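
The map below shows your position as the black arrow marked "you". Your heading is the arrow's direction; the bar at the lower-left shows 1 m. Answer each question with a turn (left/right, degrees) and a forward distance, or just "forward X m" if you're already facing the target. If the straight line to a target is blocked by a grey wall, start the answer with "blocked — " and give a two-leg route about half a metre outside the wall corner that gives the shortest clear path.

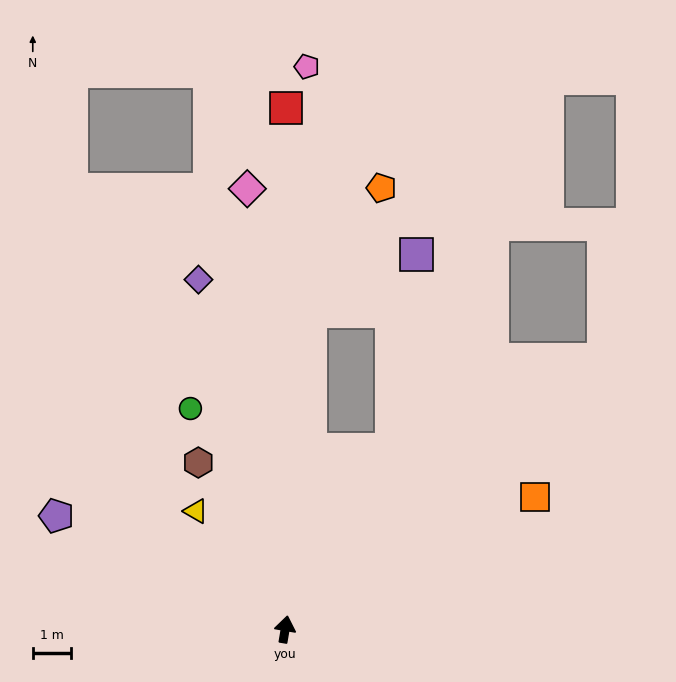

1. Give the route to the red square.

turn left 10°, forward 13.7 m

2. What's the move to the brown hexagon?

turn left 37°, forward 4.9 m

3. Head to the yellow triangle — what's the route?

turn left 47°, forward 3.9 m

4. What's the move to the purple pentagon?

turn left 73°, forward 6.7 m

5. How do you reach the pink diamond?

turn left 15°, forward 11.6 m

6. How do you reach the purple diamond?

turn left 24°, forward 9.5 m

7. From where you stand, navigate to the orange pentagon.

blocked — turn left 5°, forward 8.4 m, then turn right 25°, forward 3.7 m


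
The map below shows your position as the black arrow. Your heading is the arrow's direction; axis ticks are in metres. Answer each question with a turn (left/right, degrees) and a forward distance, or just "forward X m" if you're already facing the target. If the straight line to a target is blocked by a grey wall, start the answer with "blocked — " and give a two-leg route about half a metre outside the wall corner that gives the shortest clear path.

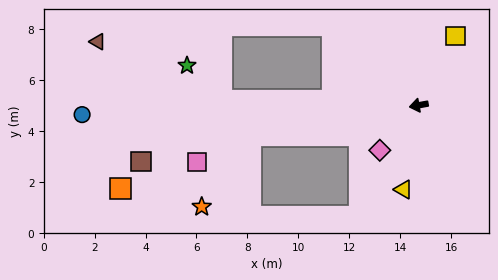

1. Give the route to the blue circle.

turn right 9°, forward 13.2 m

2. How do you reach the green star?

blocked — turn right 12°, forward 7.8 m, then turn right 43°, forward 1.9 m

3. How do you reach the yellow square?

turn right 128°, forward 3.1 m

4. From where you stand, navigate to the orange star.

blocked — forward 6.7 m, then turn left 45°, forward 3.4 m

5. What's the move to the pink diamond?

turn left 39°, forward 2.3 m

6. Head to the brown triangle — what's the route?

blocked — turn right 12°, forward 7.8 m, then turn right 24°, forward 5.4 m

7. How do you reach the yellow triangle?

turn left 69°, forward 3.4 m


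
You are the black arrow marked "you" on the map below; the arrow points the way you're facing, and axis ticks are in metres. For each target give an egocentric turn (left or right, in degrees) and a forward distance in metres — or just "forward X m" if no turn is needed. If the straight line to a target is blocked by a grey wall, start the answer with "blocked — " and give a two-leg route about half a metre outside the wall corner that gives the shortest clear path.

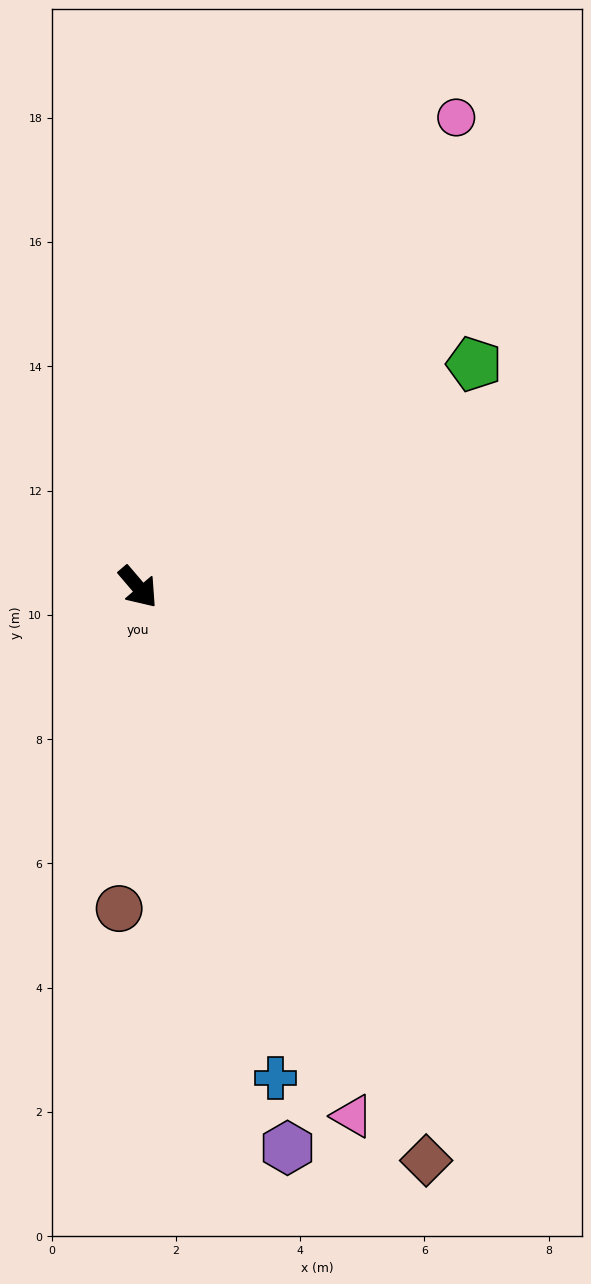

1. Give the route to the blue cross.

turn right 25°, forward 8.2 m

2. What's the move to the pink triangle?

turn right 18°, forward 9.2 m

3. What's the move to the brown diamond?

turn right 14°, forward 10.3 m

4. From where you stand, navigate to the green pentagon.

turn left 83°, forward 6.5 m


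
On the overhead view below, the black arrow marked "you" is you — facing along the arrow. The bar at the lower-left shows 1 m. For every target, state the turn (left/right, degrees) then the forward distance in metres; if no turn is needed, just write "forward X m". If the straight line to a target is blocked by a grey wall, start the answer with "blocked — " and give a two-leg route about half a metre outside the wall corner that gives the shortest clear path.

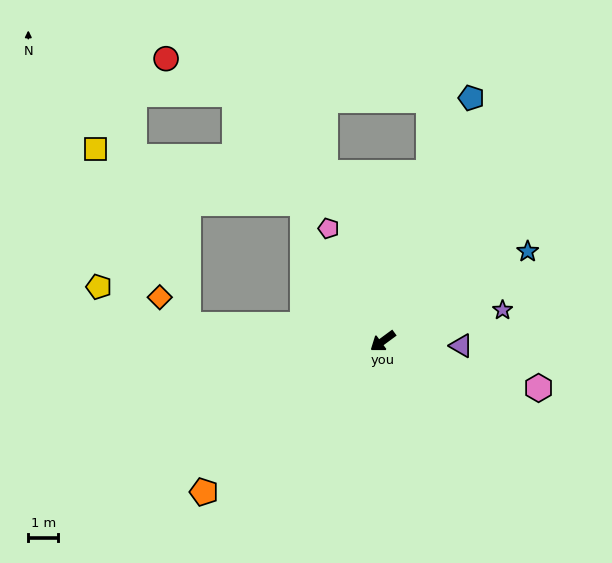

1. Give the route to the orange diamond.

blocked — turn right 41°, forward 6.5 m, then turn right 39°, forward 1.3 m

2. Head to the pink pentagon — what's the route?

turn right 101°, forward 4.2 m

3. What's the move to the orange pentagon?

turn left 4°, forward 7.8 m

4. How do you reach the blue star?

turn left 175°, forward 5.7 m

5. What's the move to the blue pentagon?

turn right 146°, forward 8.7 m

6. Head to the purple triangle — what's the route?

turn left 140°, forward 2.6 m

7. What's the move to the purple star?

turn left 158°, forward 4.1 m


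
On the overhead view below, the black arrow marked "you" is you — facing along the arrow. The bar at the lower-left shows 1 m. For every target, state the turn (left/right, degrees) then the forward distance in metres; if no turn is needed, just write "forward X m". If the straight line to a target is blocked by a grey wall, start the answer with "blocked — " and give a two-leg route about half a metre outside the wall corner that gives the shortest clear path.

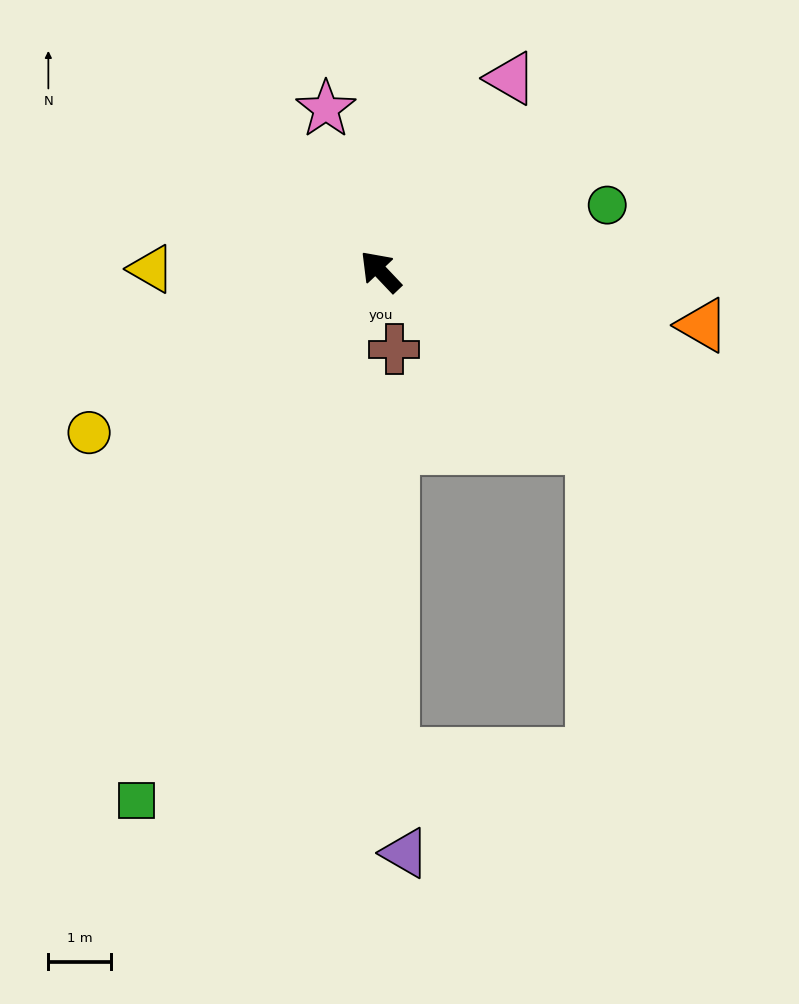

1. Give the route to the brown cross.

turn left 147°, forward 1.3 m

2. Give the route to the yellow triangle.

turn left 46°, forward 3.6 m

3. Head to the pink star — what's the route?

turn right 25°, forward 2.7 m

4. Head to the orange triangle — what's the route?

turn right 143°, forward 5.2 m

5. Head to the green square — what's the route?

turn left 112°, forward 9.3 m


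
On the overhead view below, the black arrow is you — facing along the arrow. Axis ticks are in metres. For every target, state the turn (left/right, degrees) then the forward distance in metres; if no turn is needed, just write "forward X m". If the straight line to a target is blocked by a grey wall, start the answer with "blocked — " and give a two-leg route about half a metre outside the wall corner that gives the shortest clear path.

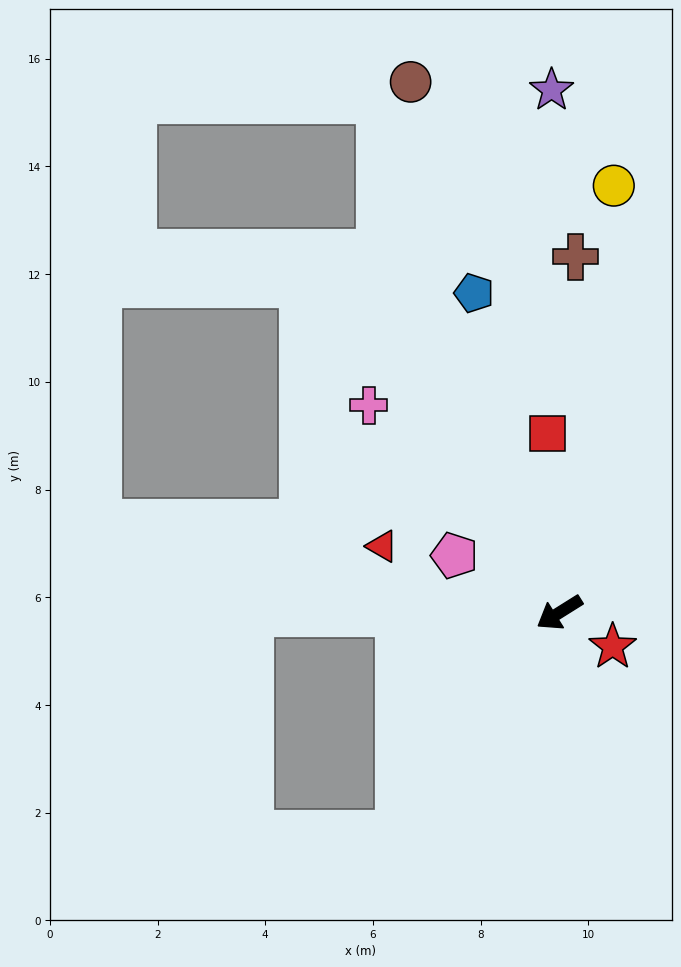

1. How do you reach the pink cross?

turn right 80°, forward 5.2 m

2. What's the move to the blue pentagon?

turn right 107°, forward 6.1 m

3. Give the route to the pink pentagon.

turn right 61°, forward 2.2 m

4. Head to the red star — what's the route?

turn left 115°, forward 1.2 m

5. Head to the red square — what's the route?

turn right 118°, forward 3.3 m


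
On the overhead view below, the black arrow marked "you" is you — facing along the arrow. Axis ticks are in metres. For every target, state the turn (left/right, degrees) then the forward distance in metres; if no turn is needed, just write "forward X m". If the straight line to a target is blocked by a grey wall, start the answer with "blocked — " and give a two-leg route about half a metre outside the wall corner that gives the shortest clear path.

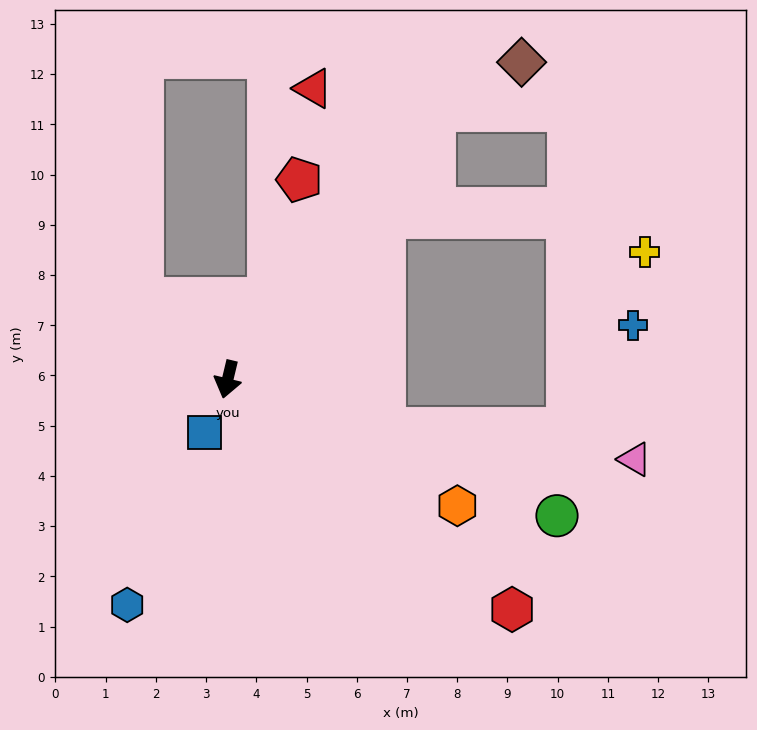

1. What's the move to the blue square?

turn right 10°, forward 1.1 m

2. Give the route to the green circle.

turn left 81°, forward 7.1 m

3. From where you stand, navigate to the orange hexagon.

turn left 75°, forward 5.2 m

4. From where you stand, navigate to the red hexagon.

turn left 65°, forward 7.3 m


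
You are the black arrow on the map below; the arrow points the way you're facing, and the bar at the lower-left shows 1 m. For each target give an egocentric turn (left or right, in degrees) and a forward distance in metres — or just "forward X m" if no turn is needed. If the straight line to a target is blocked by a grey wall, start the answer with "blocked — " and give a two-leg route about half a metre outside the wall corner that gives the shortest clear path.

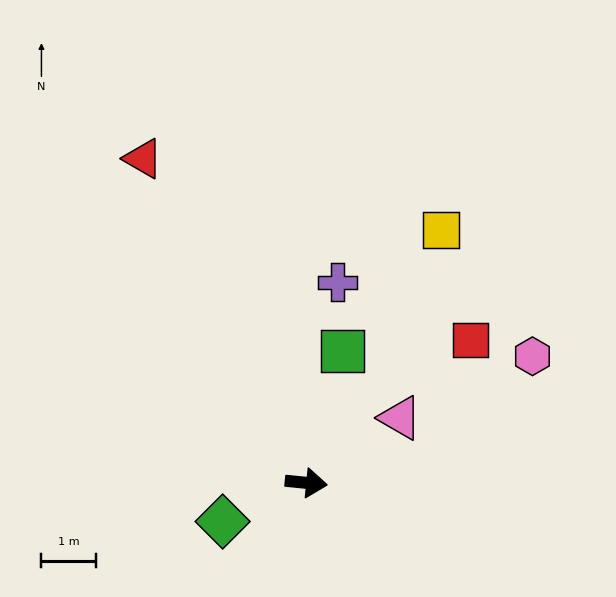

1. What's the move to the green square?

turn left 80°, forward 2.5 m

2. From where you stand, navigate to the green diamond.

turn right 150°, forward 1.7 m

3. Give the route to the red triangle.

turn left 122°, forward 6.7 m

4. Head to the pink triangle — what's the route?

turn left 40°, forward 2.1 m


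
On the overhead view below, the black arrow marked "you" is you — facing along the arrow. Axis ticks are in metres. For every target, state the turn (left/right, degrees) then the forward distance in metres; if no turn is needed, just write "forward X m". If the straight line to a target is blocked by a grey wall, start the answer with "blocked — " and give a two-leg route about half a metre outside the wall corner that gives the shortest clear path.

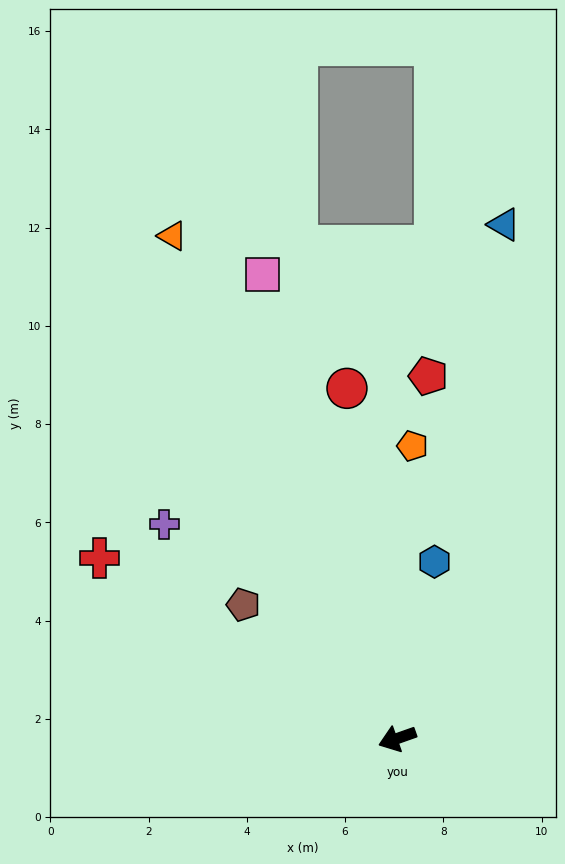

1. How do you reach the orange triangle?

turn right 85°, forward 11.2 m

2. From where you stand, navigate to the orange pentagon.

turn right 112°, forward 6.0 m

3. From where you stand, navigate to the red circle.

turn right 101°, forward 7.2 m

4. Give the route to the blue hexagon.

turn right 121°, forward 3.7 m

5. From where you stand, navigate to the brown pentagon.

turn right 60°, forward 4.2 m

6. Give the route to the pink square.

turn right 93°, forward 9.8 m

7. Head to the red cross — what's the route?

turn right 51°, forward 7.1 m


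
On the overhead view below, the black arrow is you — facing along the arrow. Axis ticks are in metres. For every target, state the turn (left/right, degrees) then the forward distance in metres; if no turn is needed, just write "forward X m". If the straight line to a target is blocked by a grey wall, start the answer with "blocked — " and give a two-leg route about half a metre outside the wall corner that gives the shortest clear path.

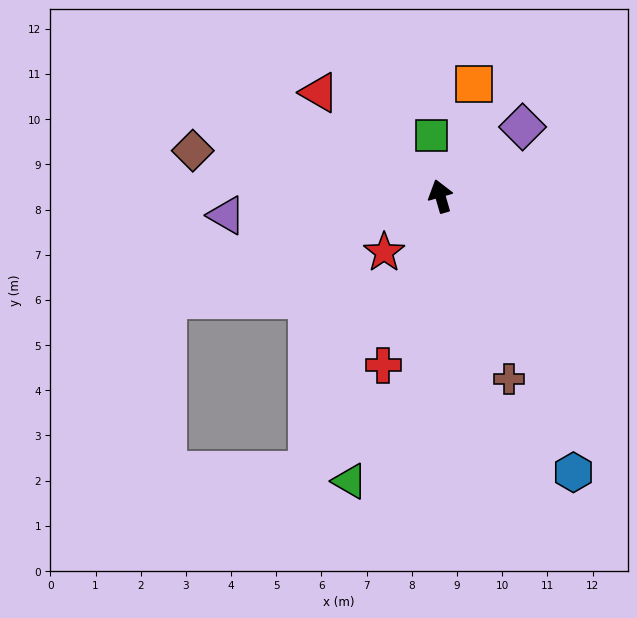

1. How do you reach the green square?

turn right 8°, forward 1.4 m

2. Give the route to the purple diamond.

turn right 66°, forward 2.4 m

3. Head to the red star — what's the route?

turn left 119°, forward 1.8 m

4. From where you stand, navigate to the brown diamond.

turn left 63°, forward 5.6 m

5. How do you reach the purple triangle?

turn left 79°, forward 4.8 m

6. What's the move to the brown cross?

turn right 176°, forward 4.3 m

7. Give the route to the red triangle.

turn left 33°, forward 3.5 m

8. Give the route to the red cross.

turn left 145°, forward 4.0 m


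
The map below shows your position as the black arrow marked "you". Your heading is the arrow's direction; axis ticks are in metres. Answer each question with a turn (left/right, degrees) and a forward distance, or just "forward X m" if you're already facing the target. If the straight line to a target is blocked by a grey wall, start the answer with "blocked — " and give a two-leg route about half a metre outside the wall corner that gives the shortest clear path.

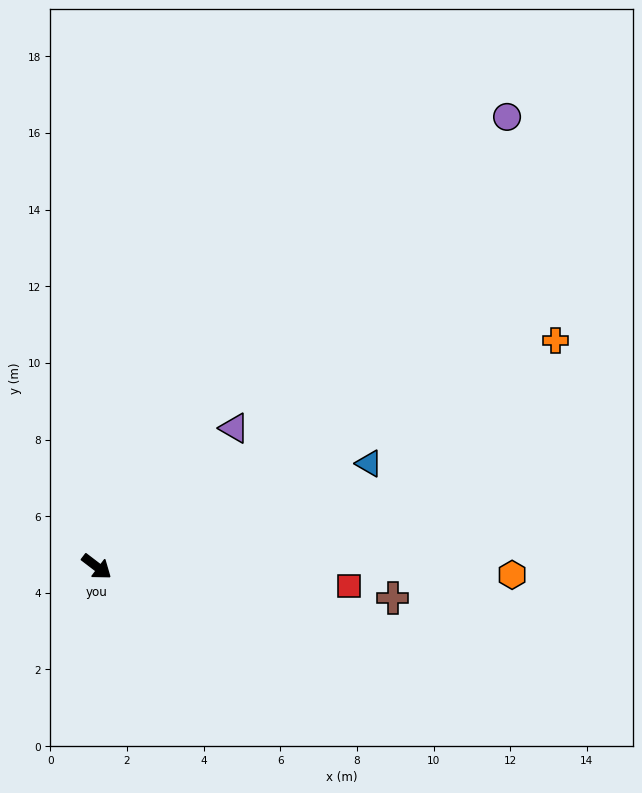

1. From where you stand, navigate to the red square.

turn left 33°, forward 6.6 m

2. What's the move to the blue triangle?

turn left 58°, forward 7.6 m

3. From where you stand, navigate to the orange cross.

turn left 64°, forward 13.3 m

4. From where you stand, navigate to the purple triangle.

turn left 83°, forward 5.1 m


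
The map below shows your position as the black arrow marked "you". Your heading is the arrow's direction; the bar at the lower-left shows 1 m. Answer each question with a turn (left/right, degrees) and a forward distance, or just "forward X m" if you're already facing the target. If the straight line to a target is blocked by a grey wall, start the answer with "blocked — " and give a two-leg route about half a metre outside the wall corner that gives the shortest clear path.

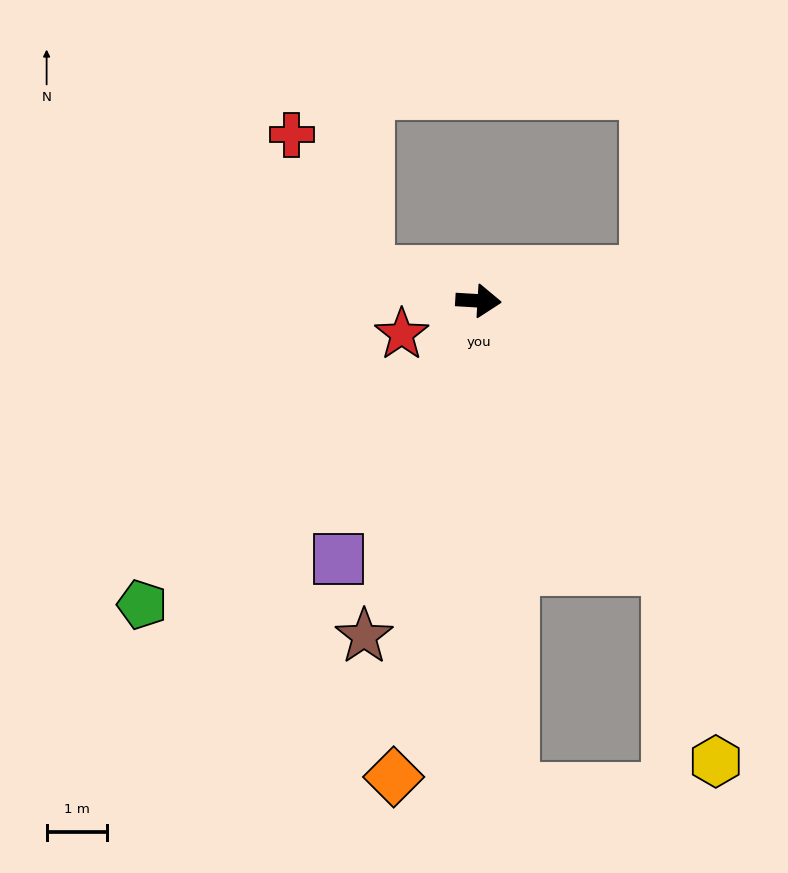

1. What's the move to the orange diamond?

turn right 97°, forward 8.1 m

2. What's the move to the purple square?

turn right 115°, forward 4.9 m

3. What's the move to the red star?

turn right 153°, forward 1.4 m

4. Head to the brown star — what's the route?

turn right 105°, forward 5.9 m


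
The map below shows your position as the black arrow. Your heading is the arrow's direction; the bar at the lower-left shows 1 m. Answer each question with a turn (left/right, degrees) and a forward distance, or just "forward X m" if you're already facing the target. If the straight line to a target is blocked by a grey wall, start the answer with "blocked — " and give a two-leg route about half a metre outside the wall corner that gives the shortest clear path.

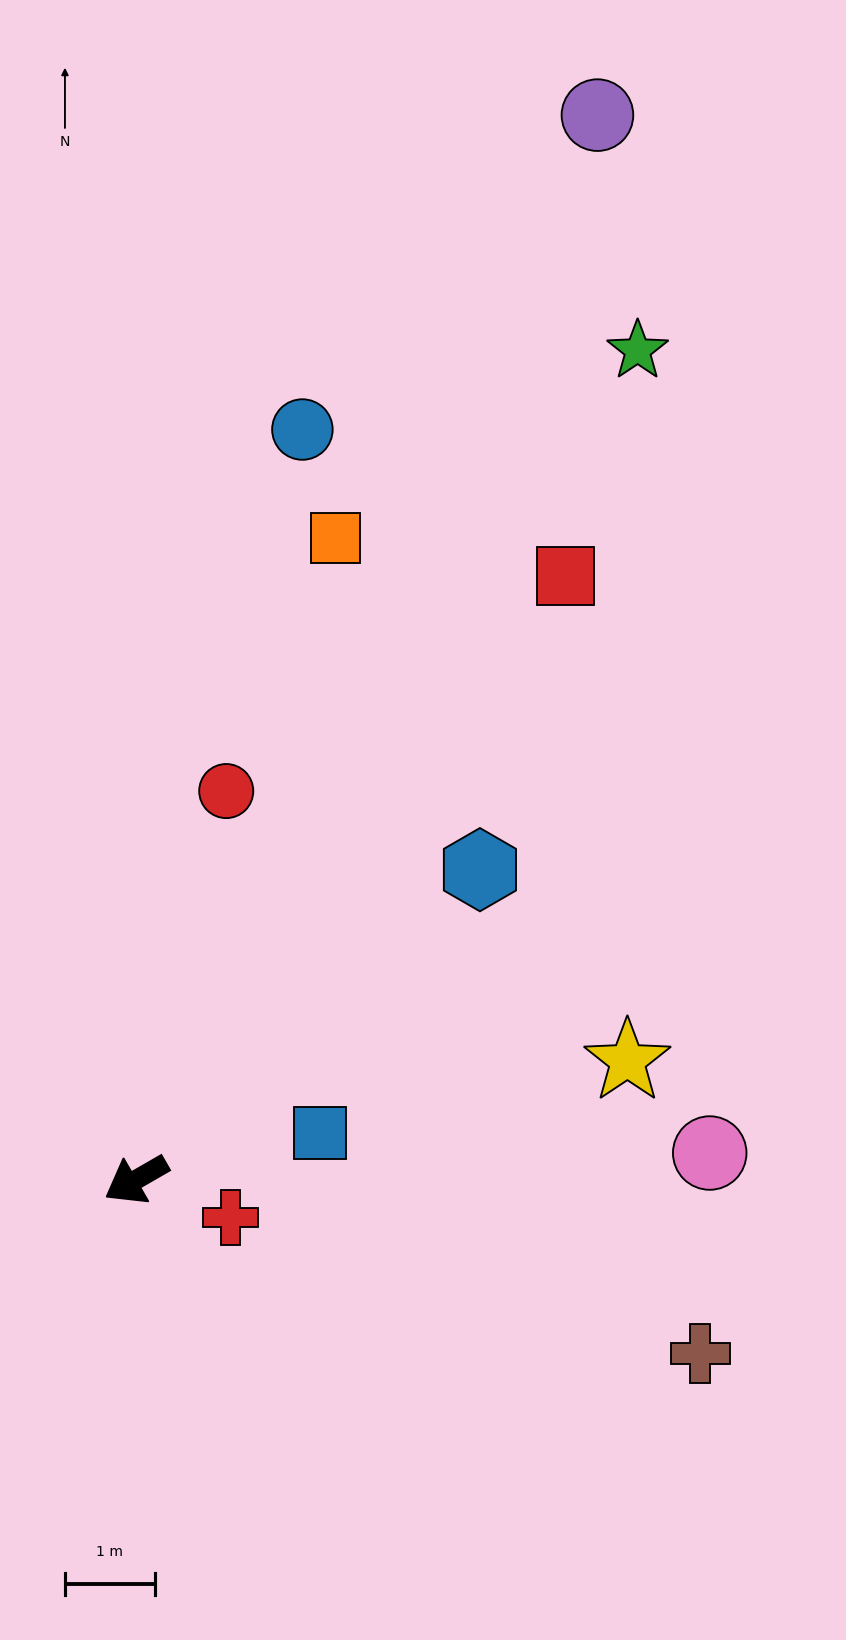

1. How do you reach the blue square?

turn left 164°, forward 2.1 m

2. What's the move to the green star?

turn right 151°, forward 10.8 m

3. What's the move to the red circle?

turn right 133°, forward 4.5 m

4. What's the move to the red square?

turn right 155°, forward 8.3 m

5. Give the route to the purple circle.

turn right 143°, forward 12.9 m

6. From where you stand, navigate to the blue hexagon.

turn right 168°, forward 5.2 m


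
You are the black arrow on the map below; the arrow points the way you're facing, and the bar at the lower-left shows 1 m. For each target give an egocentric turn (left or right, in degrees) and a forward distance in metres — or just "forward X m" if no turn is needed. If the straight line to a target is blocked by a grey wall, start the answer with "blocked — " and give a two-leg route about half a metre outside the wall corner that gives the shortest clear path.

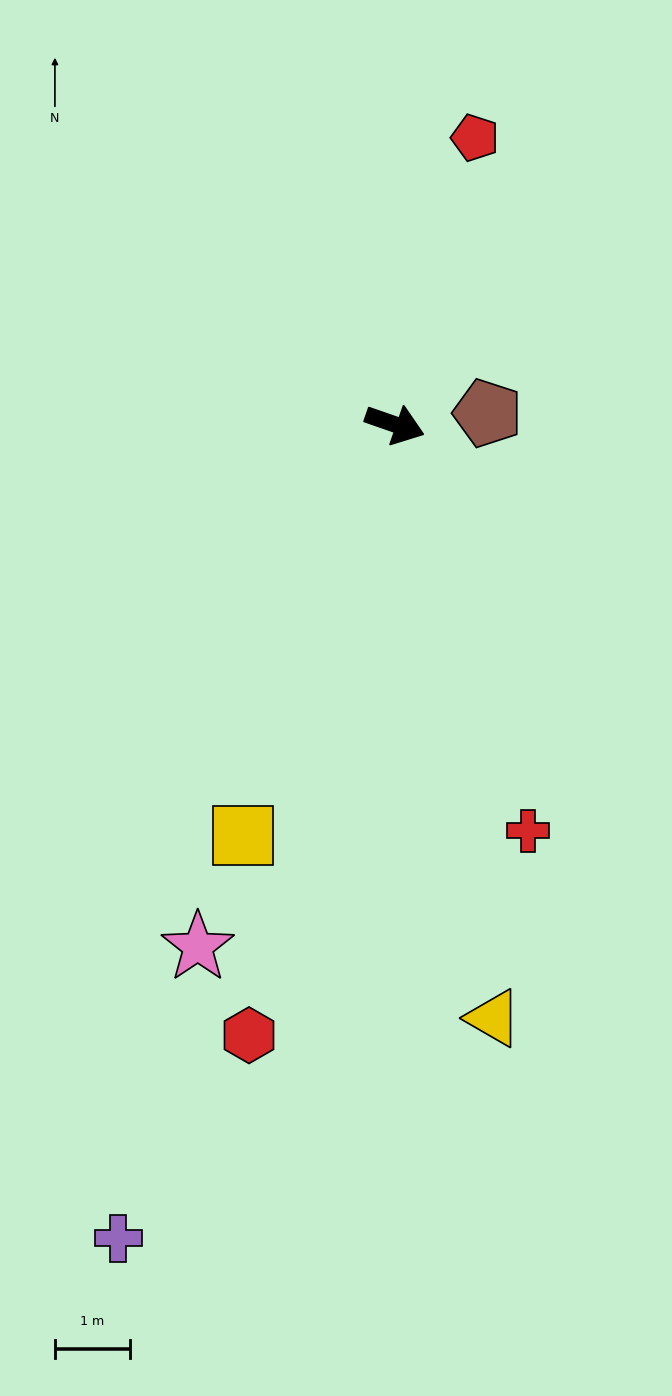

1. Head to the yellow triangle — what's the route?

turn right 61°, forward 8.1 m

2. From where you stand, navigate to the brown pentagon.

turn left 26°, forward 1.2 m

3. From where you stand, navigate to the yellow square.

turn right 91°, forward 5.9 m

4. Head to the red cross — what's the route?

turn right 53°, forward 5.7 m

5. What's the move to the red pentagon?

turn left 94°, forward 4.0 m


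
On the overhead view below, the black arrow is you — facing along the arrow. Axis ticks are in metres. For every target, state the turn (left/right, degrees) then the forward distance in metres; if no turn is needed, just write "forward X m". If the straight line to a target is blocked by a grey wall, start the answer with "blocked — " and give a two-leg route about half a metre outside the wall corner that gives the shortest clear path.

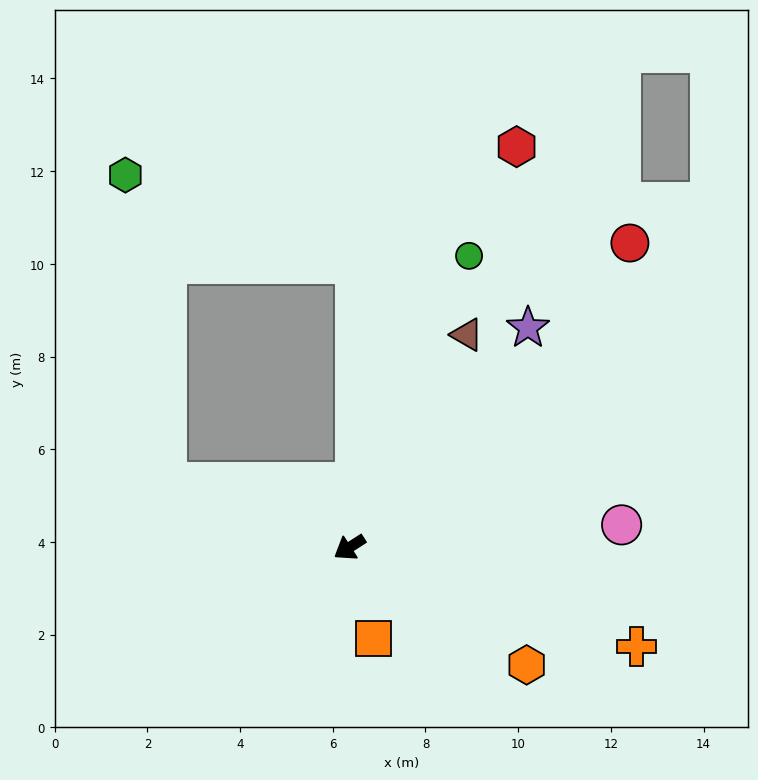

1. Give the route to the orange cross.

turn left 128°, forward 6.5 m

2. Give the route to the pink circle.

turn left 152°, forward 5.9 m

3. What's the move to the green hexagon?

blocked — turn right 53°, forward 4.2 m, then turn right 62°, forward 6.7 m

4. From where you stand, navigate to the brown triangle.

turn right 152°, forward 5.2 m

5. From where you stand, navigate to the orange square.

turn left 72°, forward 2.0 m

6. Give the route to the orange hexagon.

turn left 114°, forward 4.6 m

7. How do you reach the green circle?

turn right 145°, forward 6.8 m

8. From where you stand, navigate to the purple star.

turn right 162°, forward 6.1 m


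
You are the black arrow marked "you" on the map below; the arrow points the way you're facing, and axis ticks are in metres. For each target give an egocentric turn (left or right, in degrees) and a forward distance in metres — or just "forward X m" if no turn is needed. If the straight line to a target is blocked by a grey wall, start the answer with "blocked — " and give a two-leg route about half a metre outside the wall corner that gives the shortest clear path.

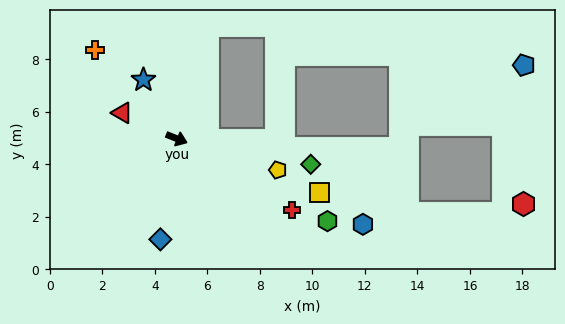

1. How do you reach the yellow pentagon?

turn left 4°, forward 4.0 m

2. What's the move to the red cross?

turn right 10°, forward 5.2 m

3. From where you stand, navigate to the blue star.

turn left 141°, forward 2.6 m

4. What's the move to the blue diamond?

turn right 77°, forward 3.9 m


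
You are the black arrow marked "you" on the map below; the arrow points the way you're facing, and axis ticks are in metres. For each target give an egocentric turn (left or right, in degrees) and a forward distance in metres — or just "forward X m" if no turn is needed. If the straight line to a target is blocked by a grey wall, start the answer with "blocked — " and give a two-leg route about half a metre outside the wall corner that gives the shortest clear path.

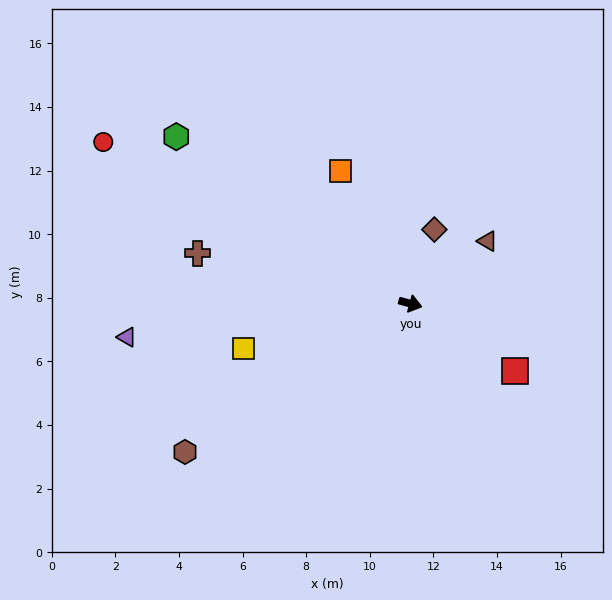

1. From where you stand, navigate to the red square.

turn right 17°, forward 3.9 m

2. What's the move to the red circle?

turn left 168°, forward 10.9 m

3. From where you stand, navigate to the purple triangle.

turn right 158°, forward 9.0 m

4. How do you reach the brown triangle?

turn left 54°, forward 3.1 m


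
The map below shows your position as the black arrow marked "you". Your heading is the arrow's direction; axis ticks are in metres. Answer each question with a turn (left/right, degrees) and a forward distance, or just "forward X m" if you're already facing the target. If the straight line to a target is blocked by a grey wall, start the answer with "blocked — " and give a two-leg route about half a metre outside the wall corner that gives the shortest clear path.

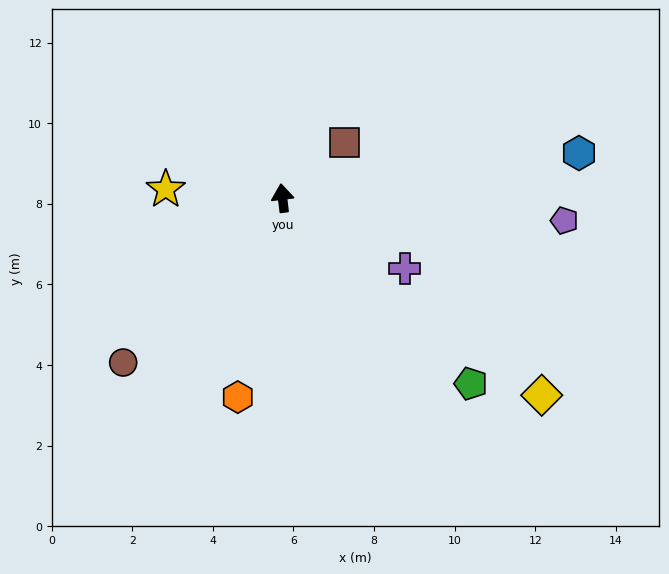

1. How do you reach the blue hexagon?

turn right 88°, forward 7.4 m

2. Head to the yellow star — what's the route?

turn left 79°, forward 2.9 m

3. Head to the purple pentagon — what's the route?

turn right 101°, forward 7.0 m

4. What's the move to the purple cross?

turn right 127°, forward 3.5 m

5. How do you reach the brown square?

turn right 55°, forward 2.1 m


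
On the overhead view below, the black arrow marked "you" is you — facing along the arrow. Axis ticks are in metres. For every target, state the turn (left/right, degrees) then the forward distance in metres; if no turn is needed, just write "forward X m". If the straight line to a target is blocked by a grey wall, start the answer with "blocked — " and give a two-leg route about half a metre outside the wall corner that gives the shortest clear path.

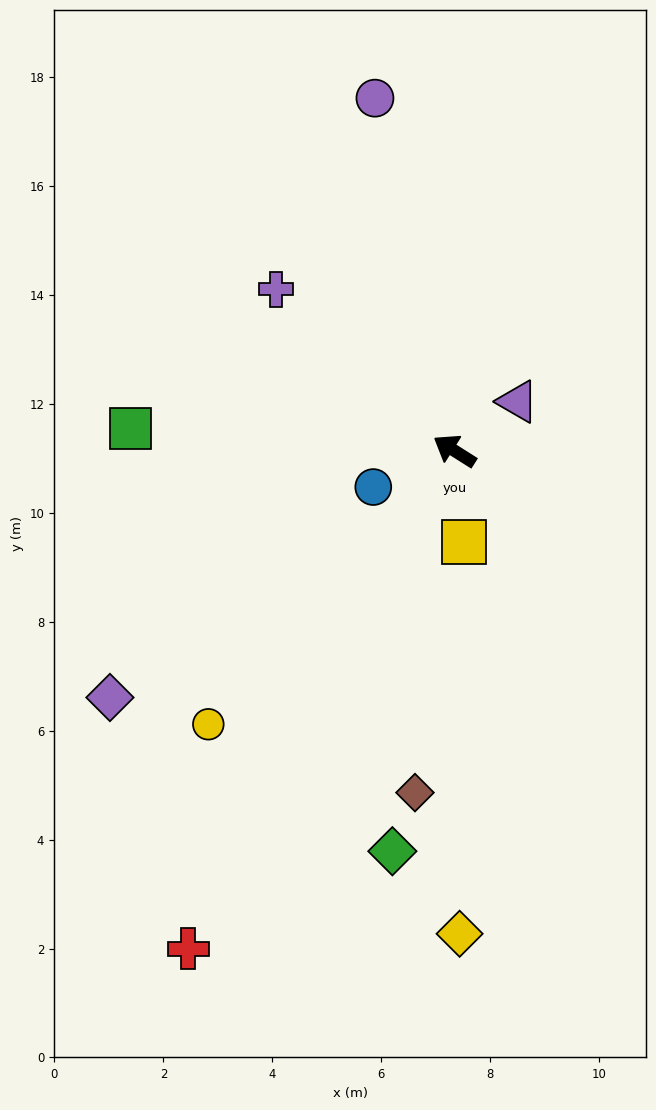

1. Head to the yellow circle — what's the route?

turn left 80°, forward 6.8 m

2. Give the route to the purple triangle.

turn right 110°, forward 1.5 m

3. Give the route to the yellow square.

turn left 128°, forward 1.7 m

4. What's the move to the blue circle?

turn left 56°, forward 1.6 m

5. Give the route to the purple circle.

turn right 45°, forward 6.6 m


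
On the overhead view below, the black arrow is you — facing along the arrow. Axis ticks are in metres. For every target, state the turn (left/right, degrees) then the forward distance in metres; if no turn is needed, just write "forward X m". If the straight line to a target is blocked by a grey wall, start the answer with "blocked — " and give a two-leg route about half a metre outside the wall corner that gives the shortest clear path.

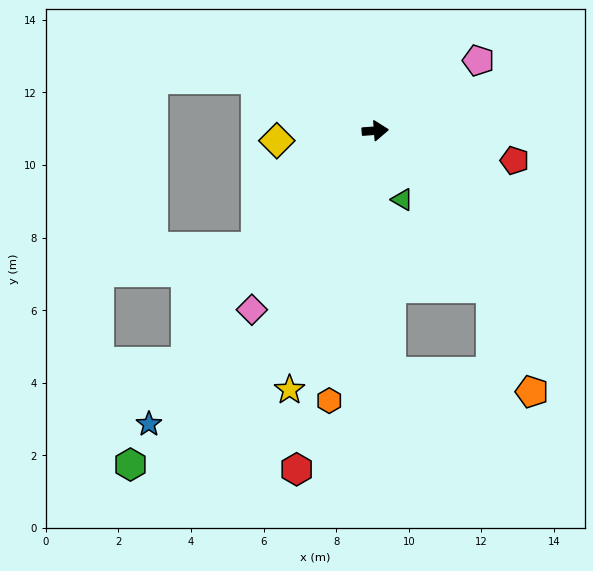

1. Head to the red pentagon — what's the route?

turn right 16°, forward 3.9 m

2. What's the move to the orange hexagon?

turn right 104°, forward 7.5 m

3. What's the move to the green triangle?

turn right 73°, forward 2.0 m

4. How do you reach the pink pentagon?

turn left 30°, forward 3.4 m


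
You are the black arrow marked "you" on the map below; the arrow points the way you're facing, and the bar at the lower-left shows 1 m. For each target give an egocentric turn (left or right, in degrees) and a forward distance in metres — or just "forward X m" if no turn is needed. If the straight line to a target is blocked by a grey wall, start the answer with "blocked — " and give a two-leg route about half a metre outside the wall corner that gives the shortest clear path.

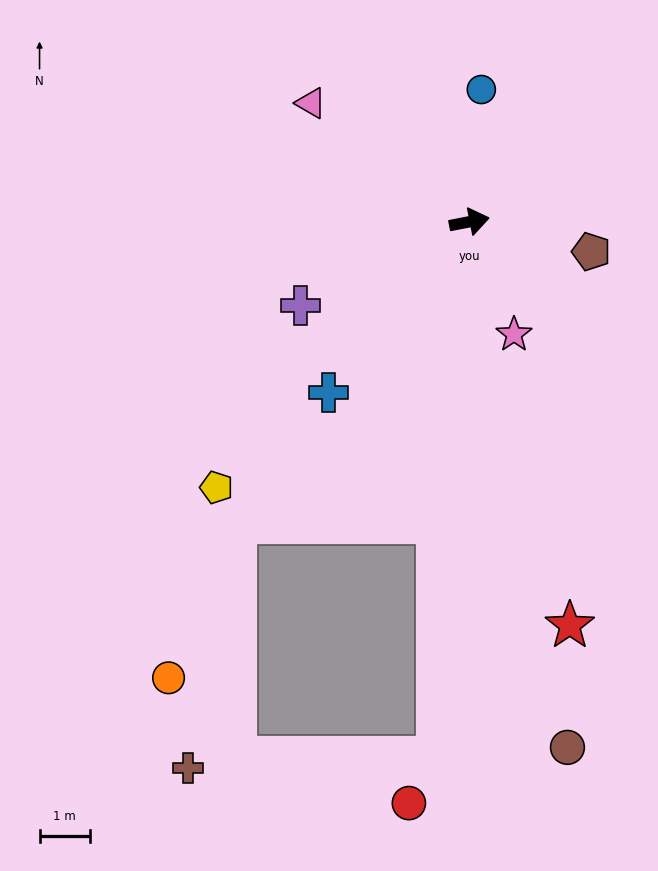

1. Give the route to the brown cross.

blocked — turn right 104°, forward 10.7 m, then turn right 85°, forward 5.0 m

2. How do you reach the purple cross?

turn right 165°, forward 3.8 m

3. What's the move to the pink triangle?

turn left 132°, forward 3.9 m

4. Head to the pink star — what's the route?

turn right 79°, forward 2.4 m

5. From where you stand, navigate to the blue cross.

turn right 141°, forward 4.4 m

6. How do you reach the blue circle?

turn left 74°, forward 2.6 m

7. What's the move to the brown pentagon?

turn right 25°, forward 2.5 m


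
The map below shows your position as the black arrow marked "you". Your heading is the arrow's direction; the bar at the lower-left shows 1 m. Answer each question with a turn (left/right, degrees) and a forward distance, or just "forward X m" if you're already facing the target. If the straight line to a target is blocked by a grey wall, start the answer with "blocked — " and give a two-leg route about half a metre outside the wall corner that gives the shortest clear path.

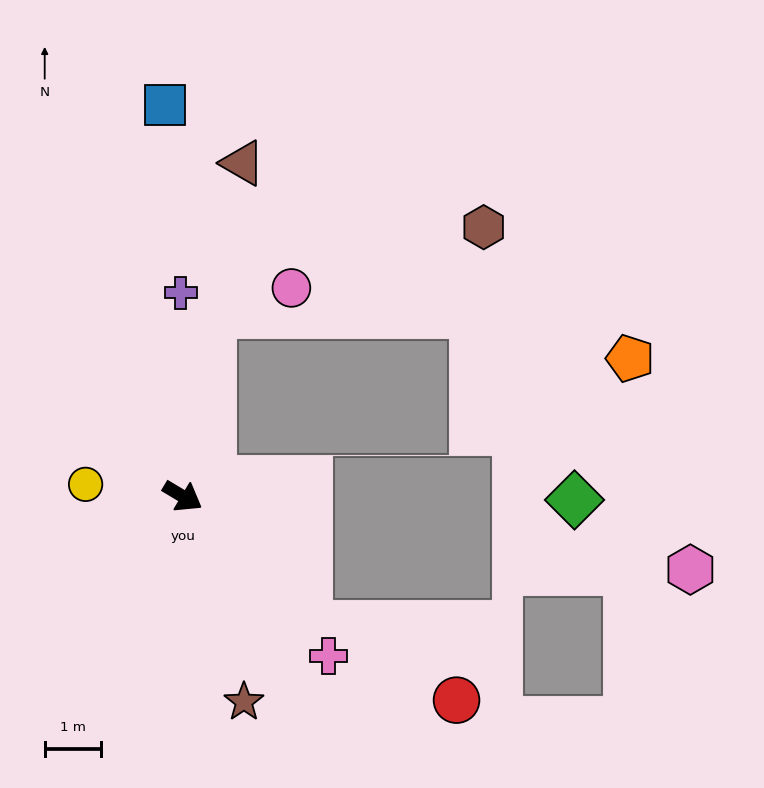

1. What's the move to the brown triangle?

turn left 111°, forward 6.0 m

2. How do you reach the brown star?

turn right 43°, forward 3.8 m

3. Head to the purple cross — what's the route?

turn left 121°, forward 3.6 m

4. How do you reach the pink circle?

blocked — turn left 112°, forward 3.3 m, then turn right 62°, forward 1.5 m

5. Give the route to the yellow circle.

turn right 156°, forward 1.7 m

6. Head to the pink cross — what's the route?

turn right 17°, forward 3.8 m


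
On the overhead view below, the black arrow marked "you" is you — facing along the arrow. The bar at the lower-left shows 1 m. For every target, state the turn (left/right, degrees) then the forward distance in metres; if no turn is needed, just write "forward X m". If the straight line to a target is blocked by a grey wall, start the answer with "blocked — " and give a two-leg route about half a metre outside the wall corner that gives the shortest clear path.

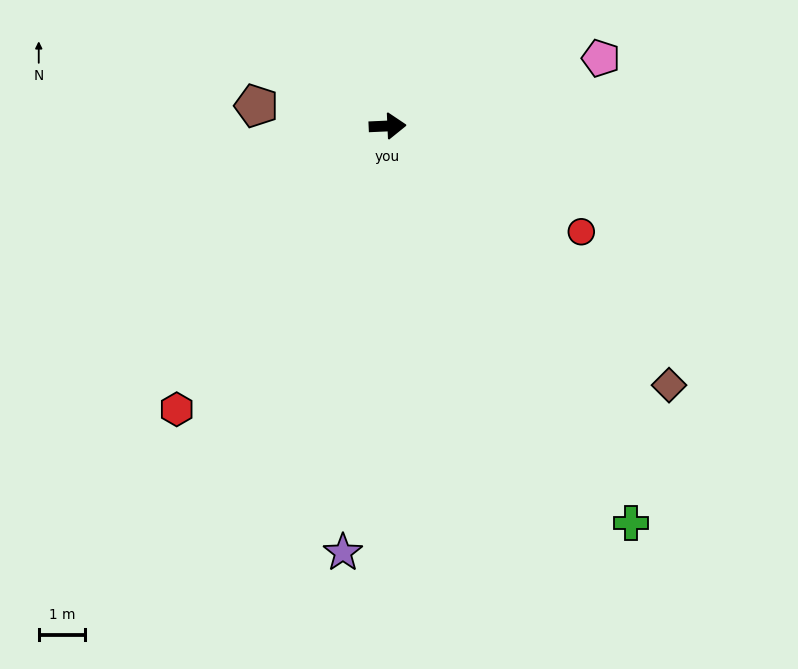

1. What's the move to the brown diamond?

turn right 45°, forward 8.3 m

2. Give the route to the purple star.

turn right 99°, forward 9.2 m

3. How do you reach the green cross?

turn right 61°, forward 10.0 m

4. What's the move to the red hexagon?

turn right 129°, forward 7.6 m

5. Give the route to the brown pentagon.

turn left 169°, forward 2.9 m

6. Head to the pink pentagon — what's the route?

turn left 15°, forward 4.8 m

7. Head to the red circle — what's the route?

turn right 31°, forward 4.8 m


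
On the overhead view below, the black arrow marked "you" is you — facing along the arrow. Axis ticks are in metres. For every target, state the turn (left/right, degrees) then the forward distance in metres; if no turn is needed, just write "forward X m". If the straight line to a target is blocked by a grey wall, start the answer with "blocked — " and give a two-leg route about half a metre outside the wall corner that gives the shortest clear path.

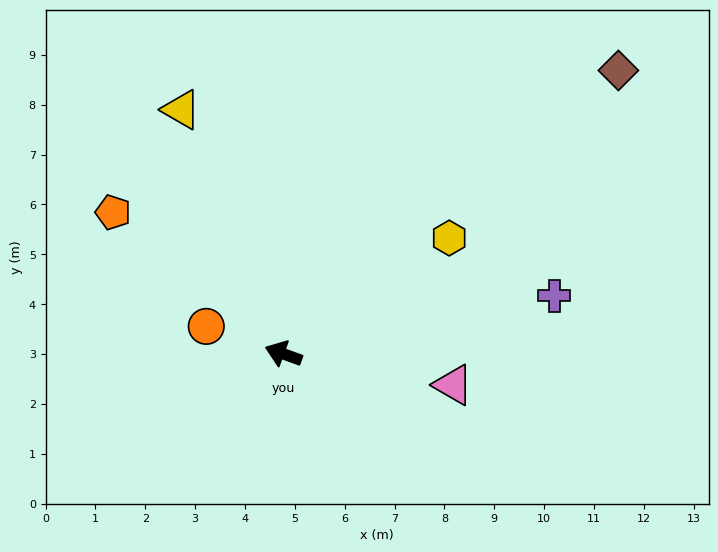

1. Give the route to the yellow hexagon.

turn right 125°, forward 4.1 m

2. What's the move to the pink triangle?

turn right 170°, forward 3.5 m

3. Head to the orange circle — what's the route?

forward 1.6 m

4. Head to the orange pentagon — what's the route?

turn right 20°, forward 4.4 m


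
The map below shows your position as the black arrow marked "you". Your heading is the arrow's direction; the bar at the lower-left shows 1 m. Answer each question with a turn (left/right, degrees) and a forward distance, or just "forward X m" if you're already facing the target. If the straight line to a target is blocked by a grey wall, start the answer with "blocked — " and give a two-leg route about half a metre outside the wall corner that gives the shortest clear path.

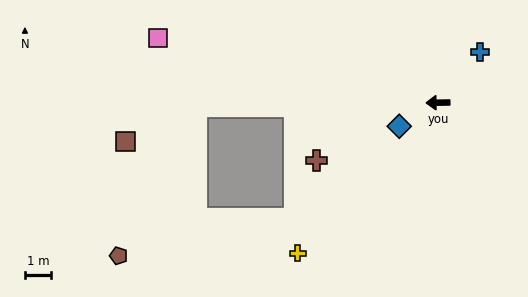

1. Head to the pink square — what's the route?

turn right 14°, forward 11.1 m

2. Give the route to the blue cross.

turn right 131°, forward 2.5 m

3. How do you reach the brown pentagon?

blocked — forward 9.3 m, then turn left 62°, forward 6.5 m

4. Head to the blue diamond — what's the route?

turn left 30°, forward 1.7 m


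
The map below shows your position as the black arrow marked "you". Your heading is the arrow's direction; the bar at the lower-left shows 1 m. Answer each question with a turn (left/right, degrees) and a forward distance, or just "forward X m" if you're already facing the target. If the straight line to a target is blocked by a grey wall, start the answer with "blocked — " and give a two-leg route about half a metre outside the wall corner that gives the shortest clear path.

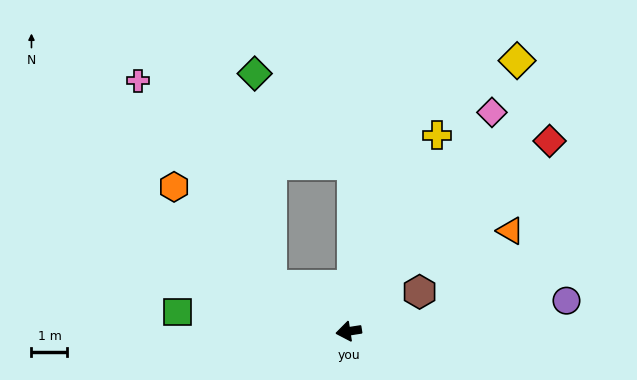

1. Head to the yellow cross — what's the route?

turn right 123°, forward 6.0 m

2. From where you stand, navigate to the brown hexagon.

turn right 160°, forward 2.3 m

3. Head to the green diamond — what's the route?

blocked — turn right 40°, forward 2.5 m, then turn right 54°, forward 5.9 m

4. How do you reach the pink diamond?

turn right 132°, forward 7.3 m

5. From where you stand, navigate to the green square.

turn right 15°, forward 4.8 m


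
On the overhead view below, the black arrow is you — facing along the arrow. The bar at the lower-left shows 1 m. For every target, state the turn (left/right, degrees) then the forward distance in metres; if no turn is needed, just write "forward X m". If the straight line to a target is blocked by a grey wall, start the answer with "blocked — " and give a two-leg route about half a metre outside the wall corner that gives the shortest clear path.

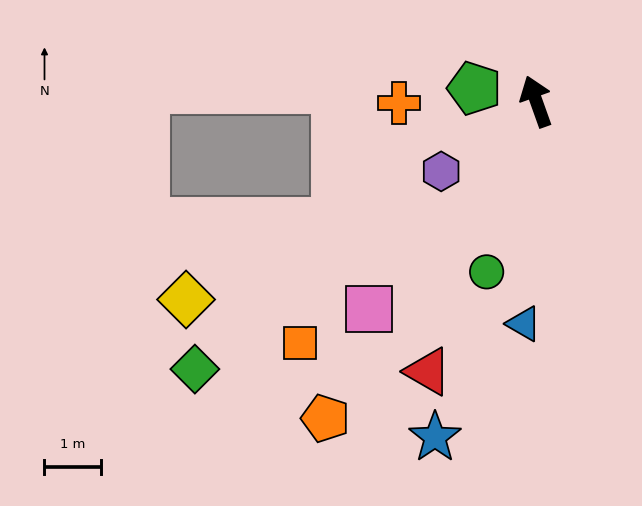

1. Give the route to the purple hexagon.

turn left 107°, forward 2.1 m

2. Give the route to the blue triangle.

turn left 157°, forward 3.9 m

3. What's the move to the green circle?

turn left 144°, forward 3.1 m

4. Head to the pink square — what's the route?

turn left 122°, forward 4.7 m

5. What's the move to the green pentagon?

turn left 58°, forward 1.1 m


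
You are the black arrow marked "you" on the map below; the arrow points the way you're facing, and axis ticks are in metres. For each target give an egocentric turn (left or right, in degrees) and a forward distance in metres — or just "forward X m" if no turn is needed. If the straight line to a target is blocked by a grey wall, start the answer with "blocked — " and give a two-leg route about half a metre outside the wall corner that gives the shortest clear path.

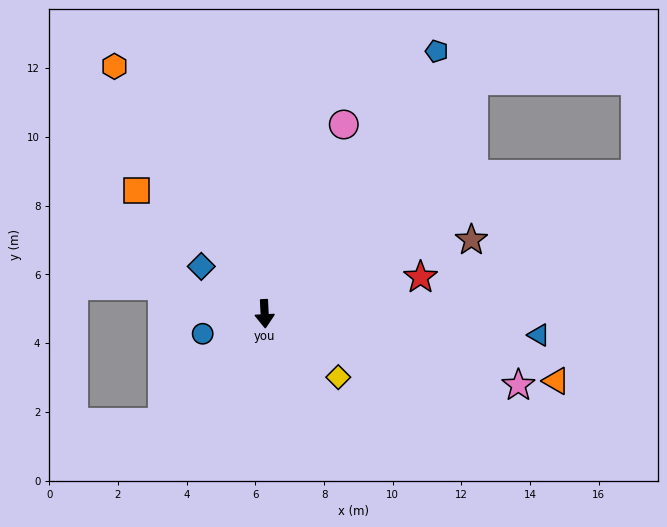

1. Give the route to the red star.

turn left 100°, forward 4.7 m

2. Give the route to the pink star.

turn left 72°, forward 7.7 m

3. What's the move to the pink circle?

turn left 155°, forward 6.0 m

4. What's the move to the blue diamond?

turn right 130°, forward 2.3 m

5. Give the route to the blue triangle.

turn left 83°, forward 8.0 m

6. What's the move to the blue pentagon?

turn left 144°, forward 9.1 m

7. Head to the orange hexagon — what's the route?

turn right 151°, forward 8.4 m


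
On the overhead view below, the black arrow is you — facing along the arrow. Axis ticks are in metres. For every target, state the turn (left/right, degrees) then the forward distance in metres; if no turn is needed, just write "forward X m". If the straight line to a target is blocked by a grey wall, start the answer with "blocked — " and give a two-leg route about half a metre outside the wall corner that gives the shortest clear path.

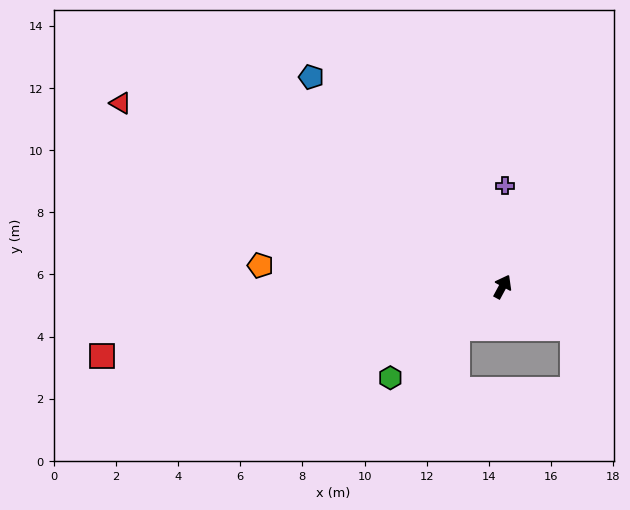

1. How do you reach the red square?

turn left 128°, forward 13.1 m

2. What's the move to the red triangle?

turn left 93°, forward 13.6 m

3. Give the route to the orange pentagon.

turn left 113°, forward 7.8 m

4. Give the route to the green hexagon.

turn left 157°, forward 4.7 m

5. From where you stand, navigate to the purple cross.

turn left 27°, forward 3.3 m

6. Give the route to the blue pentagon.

turn left 71°, forward 9.1 m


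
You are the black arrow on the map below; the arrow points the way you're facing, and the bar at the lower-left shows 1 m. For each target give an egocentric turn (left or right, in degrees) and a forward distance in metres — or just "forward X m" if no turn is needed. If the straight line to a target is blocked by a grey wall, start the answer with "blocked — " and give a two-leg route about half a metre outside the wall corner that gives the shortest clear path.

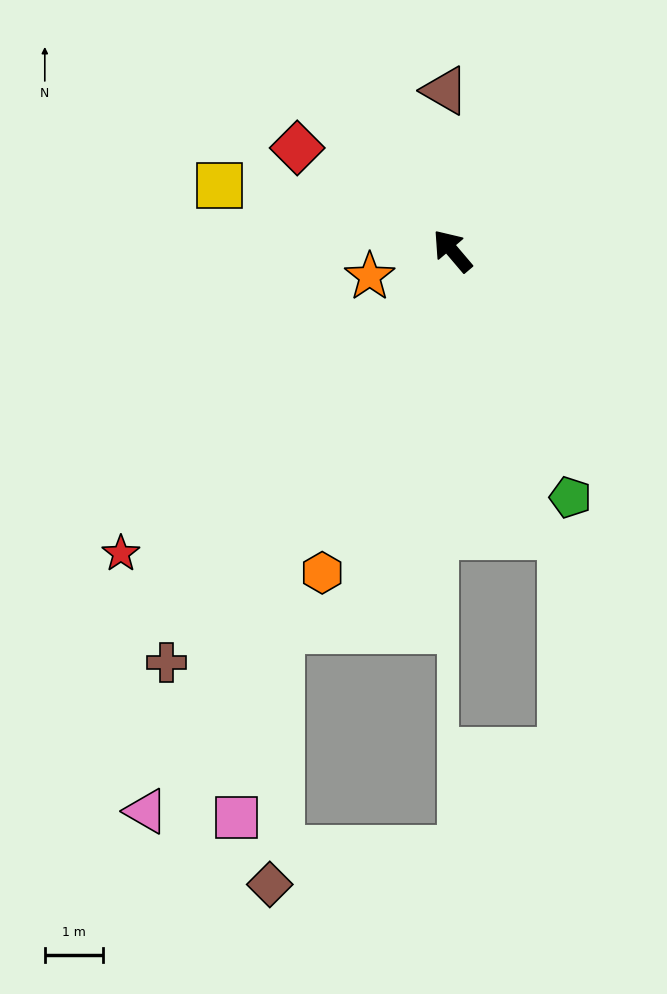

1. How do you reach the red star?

turn left 92°, forward 7.7 m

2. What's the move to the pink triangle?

turn left 111°, forward 11.0 m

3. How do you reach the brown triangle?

turn right 38°, forward 2.8 m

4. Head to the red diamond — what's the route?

turn left 16°, forward 3.2 m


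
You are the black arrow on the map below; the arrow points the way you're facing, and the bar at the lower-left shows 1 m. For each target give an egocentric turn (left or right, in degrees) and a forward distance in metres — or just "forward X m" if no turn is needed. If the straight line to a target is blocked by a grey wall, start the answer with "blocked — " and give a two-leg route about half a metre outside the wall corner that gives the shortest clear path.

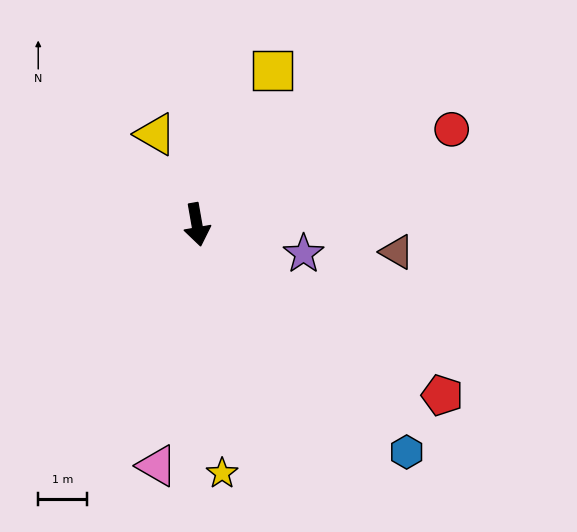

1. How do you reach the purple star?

turn left 65°, forward 2.3 m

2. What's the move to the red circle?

turn left 101°, forward 5.6 m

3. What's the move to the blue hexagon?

turn left 33°, forward 6.3 m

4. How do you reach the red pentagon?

turn left 45°, forward 6.1 m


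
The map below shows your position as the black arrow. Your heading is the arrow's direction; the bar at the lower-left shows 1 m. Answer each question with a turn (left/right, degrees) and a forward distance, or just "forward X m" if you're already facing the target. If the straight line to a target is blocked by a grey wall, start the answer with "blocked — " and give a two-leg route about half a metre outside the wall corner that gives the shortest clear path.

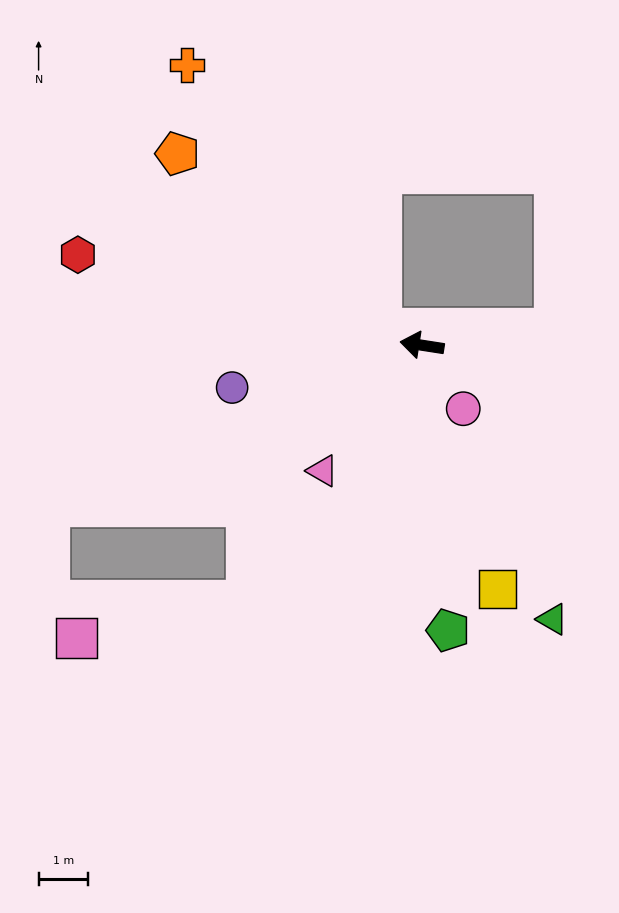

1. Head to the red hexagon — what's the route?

turn right 6°, forward 7.2 m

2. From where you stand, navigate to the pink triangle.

turn left 60°, forward 3.2 m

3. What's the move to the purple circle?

turn left 21°, forward 3.9 m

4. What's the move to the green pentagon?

turn left 104°, forward 5.8 m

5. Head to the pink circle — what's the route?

turn left 132°, forward 1.5 m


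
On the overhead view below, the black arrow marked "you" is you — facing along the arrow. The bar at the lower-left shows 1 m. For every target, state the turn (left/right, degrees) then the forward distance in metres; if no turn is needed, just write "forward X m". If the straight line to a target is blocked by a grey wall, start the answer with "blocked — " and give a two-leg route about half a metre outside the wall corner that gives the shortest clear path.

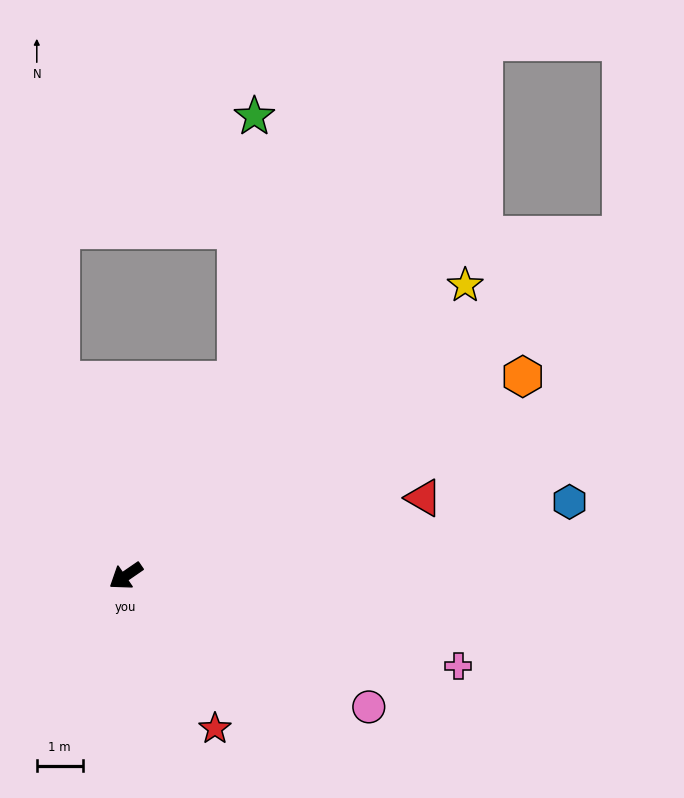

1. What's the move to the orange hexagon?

turn left 172°, forward 9.7 m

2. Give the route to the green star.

blocked — turn right 154°, forward 4.9 m, then turn left 26°, forward 5.8 m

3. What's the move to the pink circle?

turn left 117°, forward 6.0 m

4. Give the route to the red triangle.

turn left 160°, forward 6.7 m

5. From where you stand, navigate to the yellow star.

turn right 174°, forward 9.7 m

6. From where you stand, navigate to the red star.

turn left 86°, forward 3.9 m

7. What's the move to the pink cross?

turn left 130°, forward 7.5 m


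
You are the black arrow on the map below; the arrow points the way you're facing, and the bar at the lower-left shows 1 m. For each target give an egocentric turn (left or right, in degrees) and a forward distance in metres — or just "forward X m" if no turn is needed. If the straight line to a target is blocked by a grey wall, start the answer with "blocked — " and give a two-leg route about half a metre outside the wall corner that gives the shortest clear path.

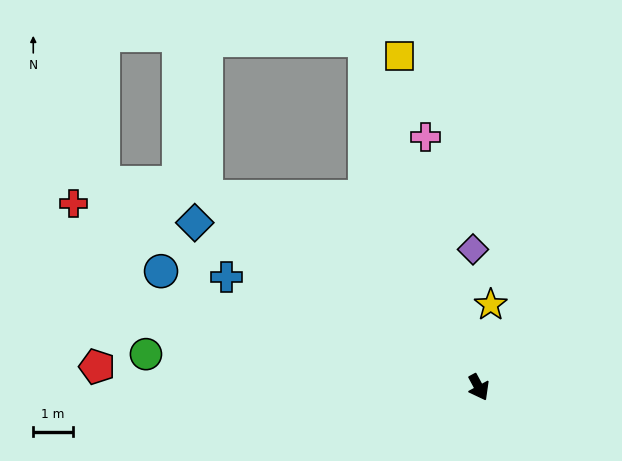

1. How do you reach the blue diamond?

turn right 148°, forward 8.4 m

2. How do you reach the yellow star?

turn left 143°, forward 2.1 m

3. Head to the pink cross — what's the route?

turn left 164°, forward 6.5 m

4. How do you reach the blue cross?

turn right 142°, forward 7.0 m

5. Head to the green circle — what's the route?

turn right 124°, forward 8.5 m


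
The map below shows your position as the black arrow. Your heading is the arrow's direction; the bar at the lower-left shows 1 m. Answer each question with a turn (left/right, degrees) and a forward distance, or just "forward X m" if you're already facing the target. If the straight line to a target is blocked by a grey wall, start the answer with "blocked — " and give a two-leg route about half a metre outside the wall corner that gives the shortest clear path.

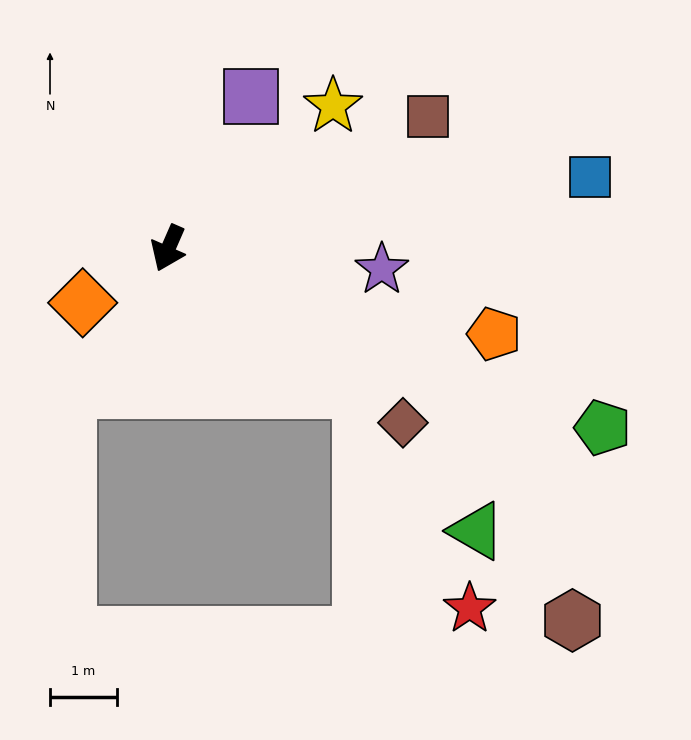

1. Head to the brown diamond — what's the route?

turn left 77°, forward 4.4 m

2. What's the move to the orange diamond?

turn right 34°, forward 1.5 m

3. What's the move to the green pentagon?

turn left 91°, forward 7.1 m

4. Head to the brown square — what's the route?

turn left 140°, forward 4.4 m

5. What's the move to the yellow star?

turn left 154°, forward 3.3 m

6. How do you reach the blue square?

turn left 123°, forward 6.4 m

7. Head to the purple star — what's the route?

turn left 108°, forward 3.2 m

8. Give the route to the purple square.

turn left 175°, forward 2.6 m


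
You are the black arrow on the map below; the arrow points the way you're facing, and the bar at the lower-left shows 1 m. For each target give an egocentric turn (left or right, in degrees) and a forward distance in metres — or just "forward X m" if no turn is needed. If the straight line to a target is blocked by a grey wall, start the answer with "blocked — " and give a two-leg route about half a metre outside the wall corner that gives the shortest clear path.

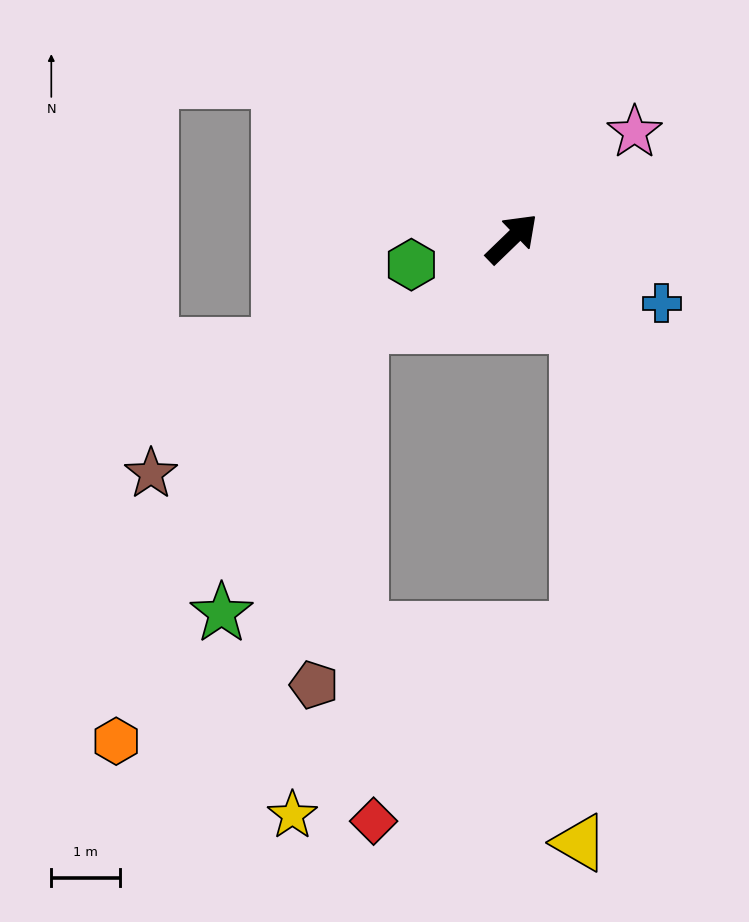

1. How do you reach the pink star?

turn right 3°, forward 2.4 m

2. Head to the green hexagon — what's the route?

turn left 151°, forward 1.5 m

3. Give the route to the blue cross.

turn right 67°, forward 2.4 m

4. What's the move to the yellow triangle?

blocked — turn right 96°, forward 1.6 m, then turn right 38°, forward 7.6 m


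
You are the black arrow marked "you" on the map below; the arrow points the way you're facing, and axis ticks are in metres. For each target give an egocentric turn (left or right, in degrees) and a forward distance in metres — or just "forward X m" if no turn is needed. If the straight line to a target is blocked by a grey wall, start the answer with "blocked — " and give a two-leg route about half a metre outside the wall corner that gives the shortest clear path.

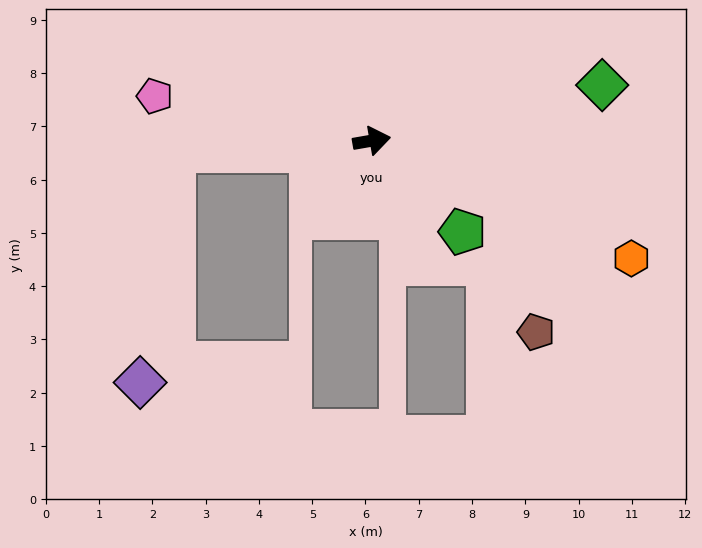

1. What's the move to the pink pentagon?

turn left 159°, forward 4.2 m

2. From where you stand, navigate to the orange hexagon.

turn right 34°, forward 5.4 m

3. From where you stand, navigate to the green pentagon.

turn right 55°, forward 2.4 m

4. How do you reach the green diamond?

turn left 4°, forward 4.4 m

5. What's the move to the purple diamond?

blocked — turn left 173°, forward 3.7 m, then turn left 79°, forward 4.4 m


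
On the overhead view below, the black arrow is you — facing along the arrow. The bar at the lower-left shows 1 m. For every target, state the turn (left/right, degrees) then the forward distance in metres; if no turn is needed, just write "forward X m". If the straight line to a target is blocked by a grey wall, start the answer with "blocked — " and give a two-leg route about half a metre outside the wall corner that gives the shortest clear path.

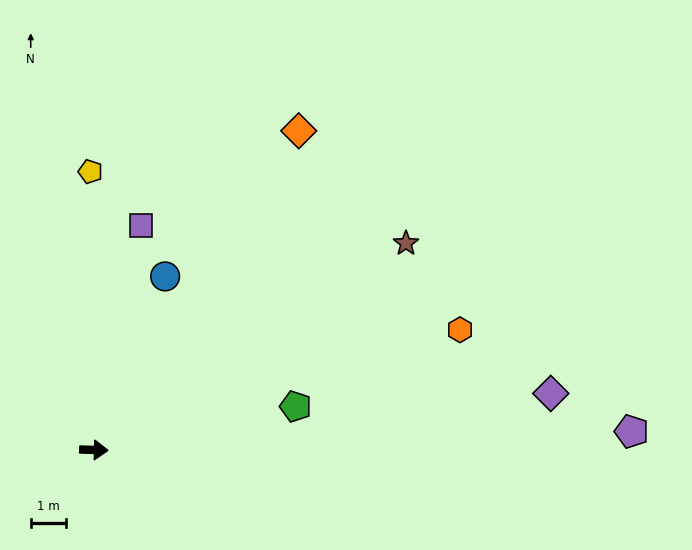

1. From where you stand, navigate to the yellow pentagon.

turn left 93°, forward 7.8 m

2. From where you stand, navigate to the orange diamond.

turn left 59°, forward 10.7 m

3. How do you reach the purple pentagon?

turn left 4°, forward 15.1 m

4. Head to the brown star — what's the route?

turn left 35°, forward 10.5 m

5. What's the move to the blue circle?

turn left 69°, forward 5.3 m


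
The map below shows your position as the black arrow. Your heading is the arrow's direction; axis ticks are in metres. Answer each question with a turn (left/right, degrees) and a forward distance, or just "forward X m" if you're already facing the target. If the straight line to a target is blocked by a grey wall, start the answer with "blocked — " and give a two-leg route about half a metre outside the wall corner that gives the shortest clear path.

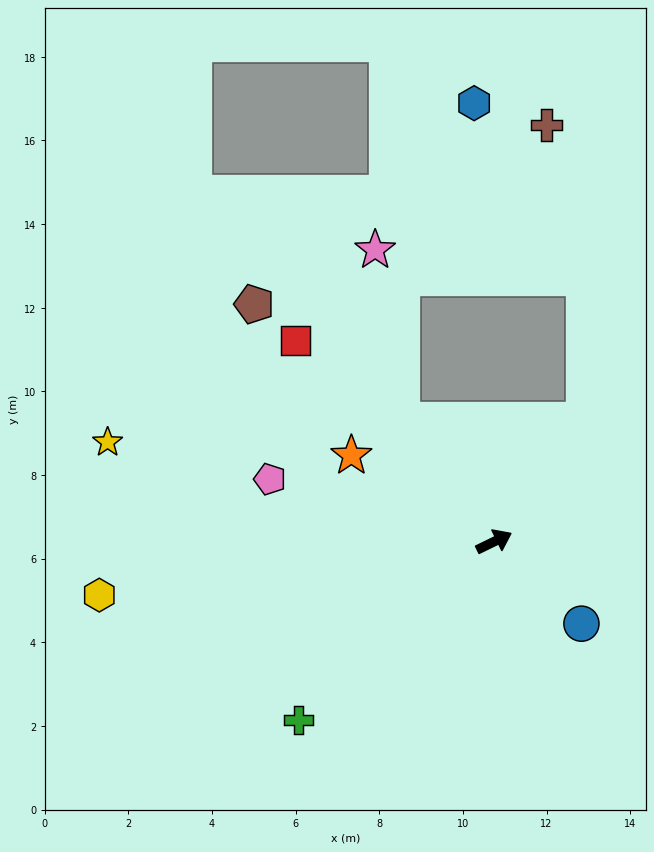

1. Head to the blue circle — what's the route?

turn right 69°, forward 2.9 m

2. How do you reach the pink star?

blocked — turn left 101°, forward 3.7 m, then turn right 28°, forward 4.1 m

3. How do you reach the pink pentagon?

turn left 138°, forward 5.6 m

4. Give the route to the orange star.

turn left 123°, forward 4.0 m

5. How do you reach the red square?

turn left 109°, forward 6.8 m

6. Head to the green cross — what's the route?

turn right 164°, forward 6.3 m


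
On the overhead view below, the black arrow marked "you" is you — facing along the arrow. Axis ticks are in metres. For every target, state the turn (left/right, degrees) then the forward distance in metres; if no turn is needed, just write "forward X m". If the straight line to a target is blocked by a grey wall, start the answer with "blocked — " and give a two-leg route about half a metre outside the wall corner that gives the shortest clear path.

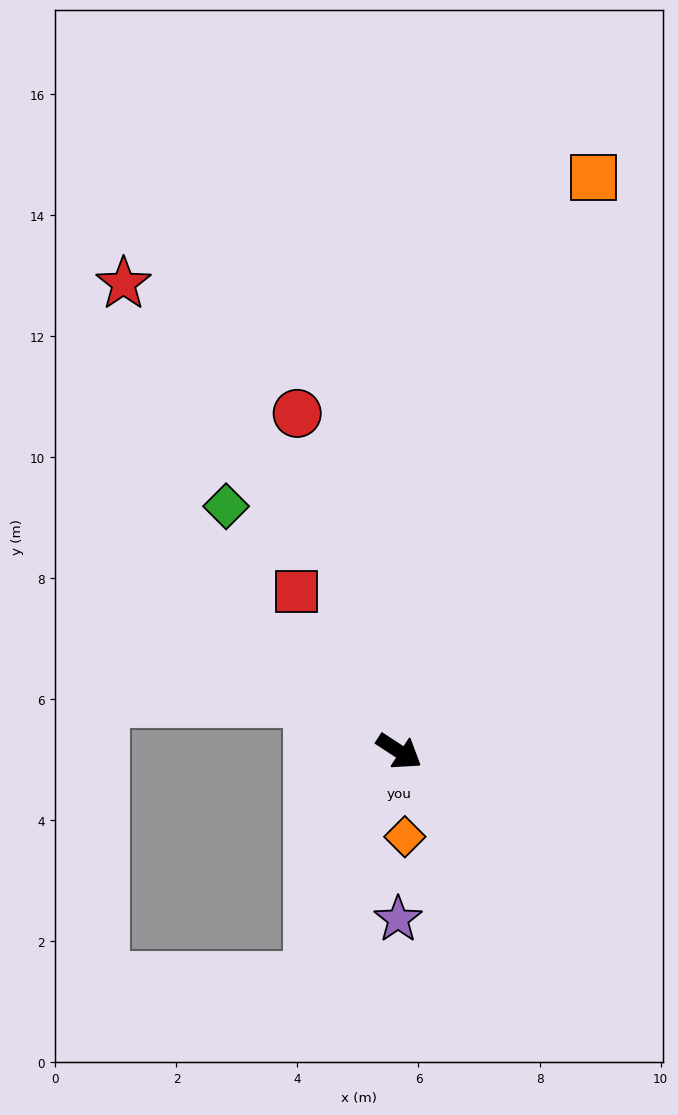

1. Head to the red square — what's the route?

turn left 156°, forward 3.1 m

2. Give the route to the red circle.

turn left 140°, forward 5.8 m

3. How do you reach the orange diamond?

turn right 53°, forward 1.4 m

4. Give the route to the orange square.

turn left 104°, forward 10.0 m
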